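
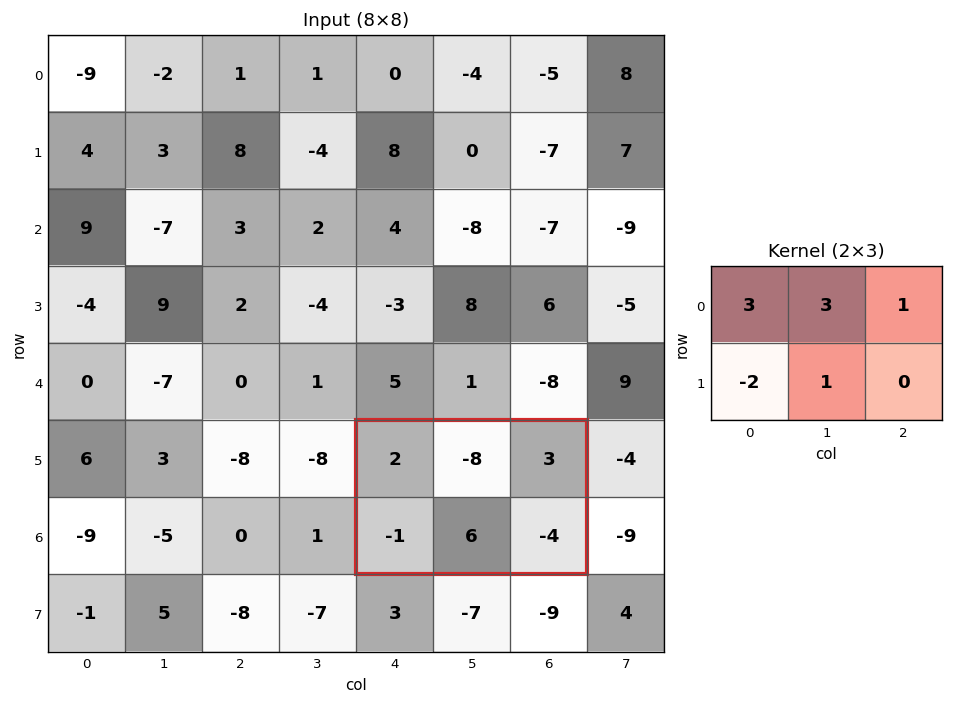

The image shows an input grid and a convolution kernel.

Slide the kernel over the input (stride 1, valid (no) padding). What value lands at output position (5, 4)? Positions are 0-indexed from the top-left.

The receptive field on the input at this output position is [2 -8 3 / -1 6 -4]. Elementwise product with the kernel and sum: 2·3 + -8·3 + 3·1 + -1·-2 + 6·1.

-7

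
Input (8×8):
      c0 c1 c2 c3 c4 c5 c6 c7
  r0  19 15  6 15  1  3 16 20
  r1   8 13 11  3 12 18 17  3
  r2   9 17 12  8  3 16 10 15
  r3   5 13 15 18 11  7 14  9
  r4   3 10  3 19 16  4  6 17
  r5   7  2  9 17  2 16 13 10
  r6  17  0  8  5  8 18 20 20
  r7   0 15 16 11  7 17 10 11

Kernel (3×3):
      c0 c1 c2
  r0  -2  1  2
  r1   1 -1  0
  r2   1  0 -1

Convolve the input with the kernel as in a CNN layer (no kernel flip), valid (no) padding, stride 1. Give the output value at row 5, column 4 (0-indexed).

25

The receptive field on the input at this output position is [2 16 13 / 8 18 20 / 7 17 10]. Elementwise product with the kernel and sum: 2·-2 + 16·1 + 13·2 + 8·1 + 18·-1 + 7·1 + 10·-1.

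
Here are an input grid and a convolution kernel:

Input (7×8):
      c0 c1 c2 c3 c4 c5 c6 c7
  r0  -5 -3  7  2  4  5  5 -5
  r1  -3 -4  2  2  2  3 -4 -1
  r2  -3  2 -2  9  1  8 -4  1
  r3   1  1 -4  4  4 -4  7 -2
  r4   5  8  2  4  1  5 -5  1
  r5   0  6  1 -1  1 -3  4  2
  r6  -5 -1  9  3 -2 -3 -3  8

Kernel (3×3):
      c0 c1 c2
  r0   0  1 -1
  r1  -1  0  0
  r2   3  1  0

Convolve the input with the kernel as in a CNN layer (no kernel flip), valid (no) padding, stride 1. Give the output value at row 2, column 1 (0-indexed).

14

The receptive field on the input at this output position is [2 -2 9 / 1 -4 4 / 8 2 4]. Elementwise product with the kernel and sum: -2·1 + 9·-1 + 1·-1 + 8·3 + 2·1.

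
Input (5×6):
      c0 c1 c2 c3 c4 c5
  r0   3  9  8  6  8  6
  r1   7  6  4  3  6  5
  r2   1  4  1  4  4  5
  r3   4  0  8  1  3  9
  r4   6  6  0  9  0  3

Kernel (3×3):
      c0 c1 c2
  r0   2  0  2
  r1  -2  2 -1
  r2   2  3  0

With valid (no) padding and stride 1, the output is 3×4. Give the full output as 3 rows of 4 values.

Output[0,0]: The receptive field on the input at this output position is [3 9 8 / 7 6 4 / 1 4 1]. Elementwise product with the kernel and sum: 3·2 + 8·2 + 7·-2 + 6·2 + 4·-1 + 1·2 + 4·3.
Output[0,1]: The receptive field on the input at this output position is [9 8 6 / 6 4 3 / 4 1 4]. Elementwise product with the kernel and sum: 9·2 + 6·2 + 6·-2 + 4·2 + 3·-1 + 4·2 + 1·3.

30 34 38 45
35 32 41 22
18 43 20 31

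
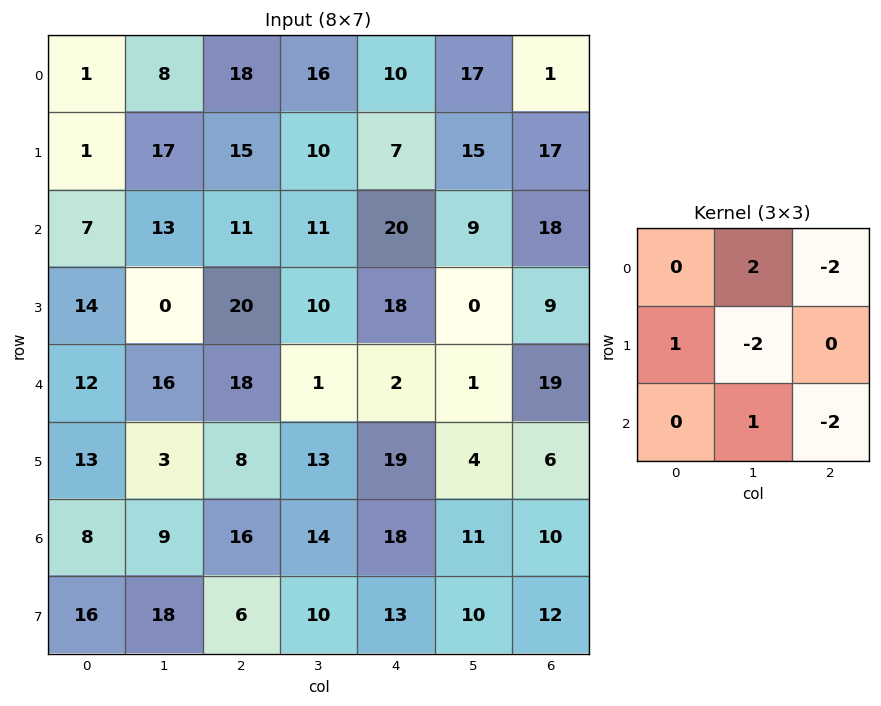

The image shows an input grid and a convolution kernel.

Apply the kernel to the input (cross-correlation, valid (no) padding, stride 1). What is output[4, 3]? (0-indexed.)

The receptive field on the input at this output position is [1 2 1 / 13 19 4 / 14 18 11]. Elementwise product with the kernel and sum: 2·2 + 1·-2 + 13·1 + 19·-2 + 18·1 + 11·-2.

-27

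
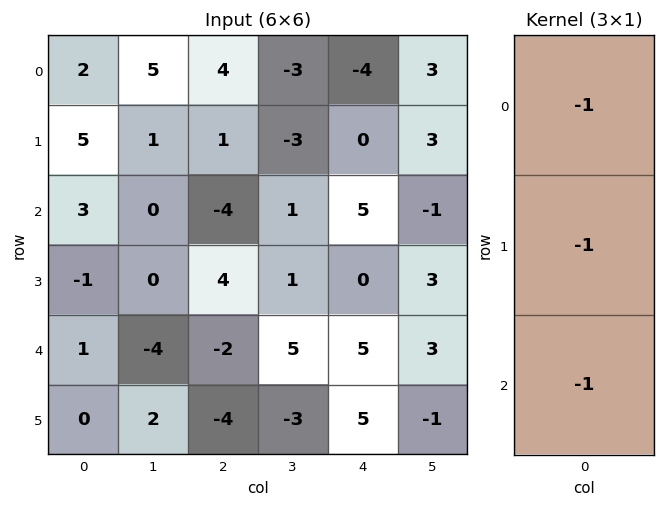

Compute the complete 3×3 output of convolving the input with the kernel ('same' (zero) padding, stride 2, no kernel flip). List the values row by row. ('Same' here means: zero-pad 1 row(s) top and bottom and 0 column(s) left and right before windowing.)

Output[0,0]: The receptive field on the zero-padded input at this output position is [0 / 2 / 5]. Elementwise product with the kernel and sum: 0·-1 + 2·-1 + 5·-1.
Output[0,1]: The receptive field on the zero-padded input at this output position is [0 / 4 / 1]. Elementwise product with the kernel and sum: 0·-1 + 4·-1 + 1·-1.

-7 -5 4
-7 -1 -5
0 2 -10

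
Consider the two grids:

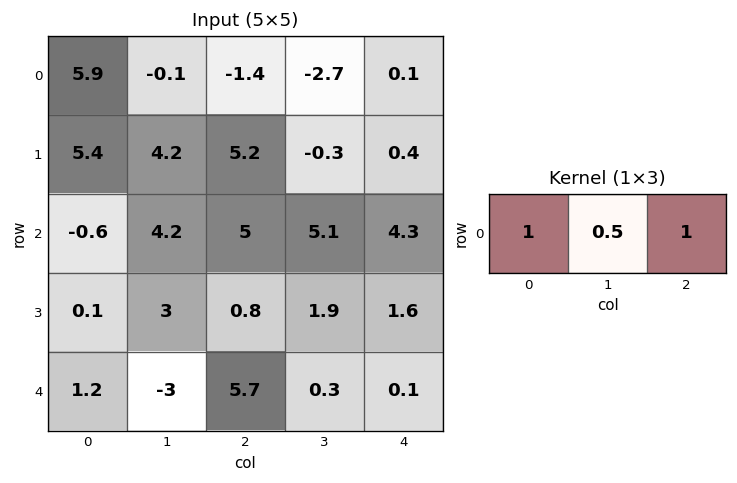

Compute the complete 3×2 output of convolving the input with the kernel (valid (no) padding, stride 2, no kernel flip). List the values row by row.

Output[0,0]: The receptive field on the input at this output position is [5.9 -0.1 -1.4]. Elementwise product with the kernel and sum: 5.9·1 + -0.1·0.5 + -1.4·1.

4.45 -2.65
6.5 11.85
5.4 5.95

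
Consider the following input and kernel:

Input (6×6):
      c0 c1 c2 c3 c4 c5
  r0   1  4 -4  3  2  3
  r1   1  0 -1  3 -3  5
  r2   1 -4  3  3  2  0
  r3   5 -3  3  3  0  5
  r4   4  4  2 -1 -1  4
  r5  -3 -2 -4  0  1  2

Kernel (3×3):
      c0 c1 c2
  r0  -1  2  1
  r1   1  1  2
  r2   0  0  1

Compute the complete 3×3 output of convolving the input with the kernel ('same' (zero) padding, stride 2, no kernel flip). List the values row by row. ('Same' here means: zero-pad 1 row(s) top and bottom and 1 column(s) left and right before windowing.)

Output[0,0]: The receptive field on the zero-padded input at this output position is [0 0 0 / 0 1 4 / 0 1 0]. Elementwise product with the kernel and sum: 0·-1 + 0·2 + 0·1 + 0·1 + 1·1 + 4·2 + 0·1.

9 9 16
-8 9 6
17 16 10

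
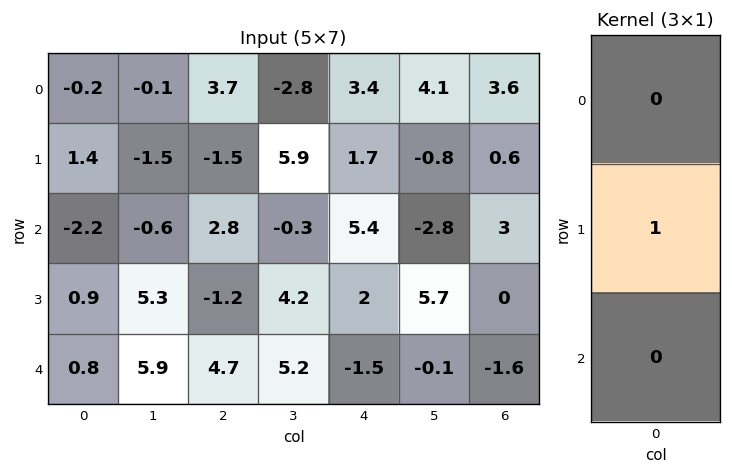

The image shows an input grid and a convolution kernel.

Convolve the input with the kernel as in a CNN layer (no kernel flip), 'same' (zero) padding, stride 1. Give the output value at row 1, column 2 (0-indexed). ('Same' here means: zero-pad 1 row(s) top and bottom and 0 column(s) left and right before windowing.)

-1.5

The receptive field on the zero-padded input at this output position is [3.7 / -1.5 / 2.8]. Elementwise product with the kernel and sum: -1.5·1.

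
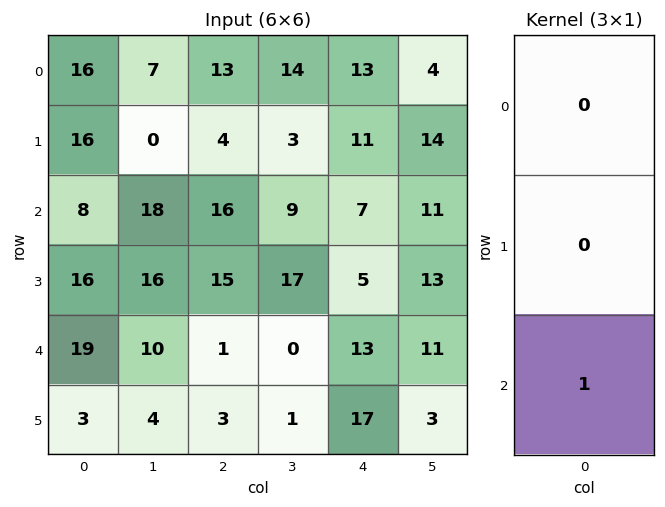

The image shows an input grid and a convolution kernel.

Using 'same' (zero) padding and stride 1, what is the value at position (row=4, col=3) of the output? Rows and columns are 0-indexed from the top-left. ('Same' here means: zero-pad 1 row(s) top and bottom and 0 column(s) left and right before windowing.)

1

The receptive field on the zero-padded input at this output position is [17 / 0 / 1]. Elementwise product with the kernel and sum: 1·1.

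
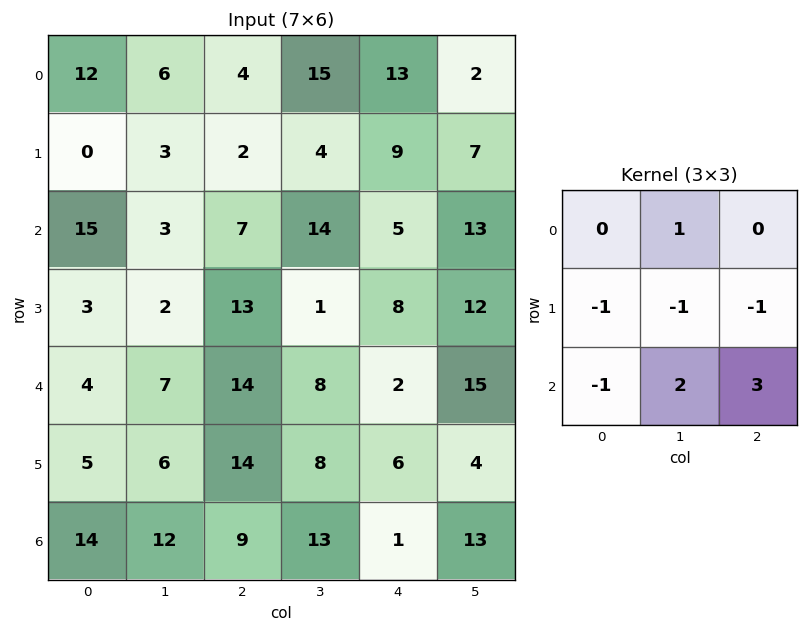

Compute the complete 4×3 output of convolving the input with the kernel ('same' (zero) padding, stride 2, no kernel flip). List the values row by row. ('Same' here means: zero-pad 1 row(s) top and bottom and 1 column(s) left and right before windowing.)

Output[0,0]: The receptive field on the zero-padded input at this output position is [0 0 0 / 0 12 6 / 0 0 3]. Elementwise product with the kernel and sum: 0·1 + 0·-1 + 12·-1 + 6·-1 + 0·-1 + 0·2 + 3·3.
Output[0,1]: The receptive field on the zero-padded input at this output position is [0 0 0 / 6 4 15 / 3 2 4]. Elementwise product with the kernel and sum: 0·1 + 6·-1 + 4·-1 + 15·-1 + 3·-1 + 2·2 + 4·3.

-9 -12 5
-6 5 28
20 30 -1
-21 -20 -21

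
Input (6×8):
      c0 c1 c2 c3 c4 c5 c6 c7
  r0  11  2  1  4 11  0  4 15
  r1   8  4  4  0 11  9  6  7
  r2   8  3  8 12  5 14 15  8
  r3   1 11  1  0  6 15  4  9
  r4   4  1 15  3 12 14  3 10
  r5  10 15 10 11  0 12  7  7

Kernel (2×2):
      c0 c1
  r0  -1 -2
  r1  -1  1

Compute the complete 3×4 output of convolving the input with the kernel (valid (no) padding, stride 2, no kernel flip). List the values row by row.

-19 -13 -13 -33
-4 -33 -24 -26
-1 -20 -28 -23

Output[0,0]: The receptive field on the input at this output position is [11 2 / 8 4]. Elementwise product with the kernel and sum: 11·-1 + 2·-2 + 8·-1 + 4·1.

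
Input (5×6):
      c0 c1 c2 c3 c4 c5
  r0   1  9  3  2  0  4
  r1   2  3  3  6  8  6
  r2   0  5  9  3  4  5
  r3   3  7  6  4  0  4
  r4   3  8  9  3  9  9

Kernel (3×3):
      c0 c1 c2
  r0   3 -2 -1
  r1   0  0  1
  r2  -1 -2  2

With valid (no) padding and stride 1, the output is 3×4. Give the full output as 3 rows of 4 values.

-7 8 6 7
1 -11 -21 5
-14 -22 20 -3

Output[0,0]: The receptive field on the input at this output position is [1 9 3 / 2 3 3 / 0 5 9]. Elementwise product with the kernel and sum: 1·3 + 9·-2 + 3·-1 + 3·1 + 0·-1 + 5·-2 + 9·2.
Output[0,1]: The receptive field on the input at this output position is [9 3 2 / 3 3 6 / 5 9 3]. Elementwise product with the kernel and sum: 9·3 + 3·-2 + 2·-1 + 6·1 + 5·-1 + 9·-2 + 3·2.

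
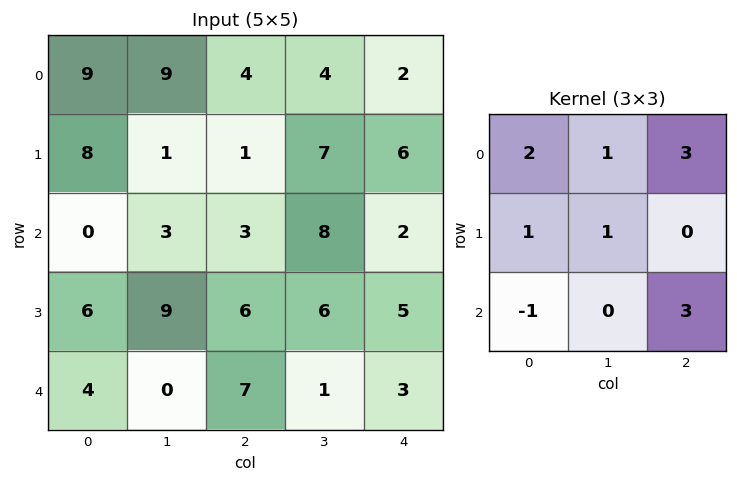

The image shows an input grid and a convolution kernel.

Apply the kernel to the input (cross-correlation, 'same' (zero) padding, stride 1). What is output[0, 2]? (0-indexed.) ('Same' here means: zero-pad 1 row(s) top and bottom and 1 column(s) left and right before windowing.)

33

The receptive field on the zero-padded input at this output position is [0 0 0 / 9 4 4 / 1 1 7]. Elementwise product with the kernel and sum: 0·2 + 0·1 + 0·3 + 9·1 + 4·1 + 1·-1 + 7·3.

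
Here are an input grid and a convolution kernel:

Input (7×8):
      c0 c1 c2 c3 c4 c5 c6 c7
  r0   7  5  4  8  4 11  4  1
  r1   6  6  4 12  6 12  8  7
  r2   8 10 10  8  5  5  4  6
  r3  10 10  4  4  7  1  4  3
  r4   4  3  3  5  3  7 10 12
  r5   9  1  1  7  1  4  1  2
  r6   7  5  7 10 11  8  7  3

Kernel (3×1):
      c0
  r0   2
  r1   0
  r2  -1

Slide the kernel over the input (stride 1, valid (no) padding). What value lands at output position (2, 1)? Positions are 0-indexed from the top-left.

17

The receptive field on the input at this output position is [10 / 10 / 3]. Elementwise product with the kernel and sum: 10·2 + 3·-1.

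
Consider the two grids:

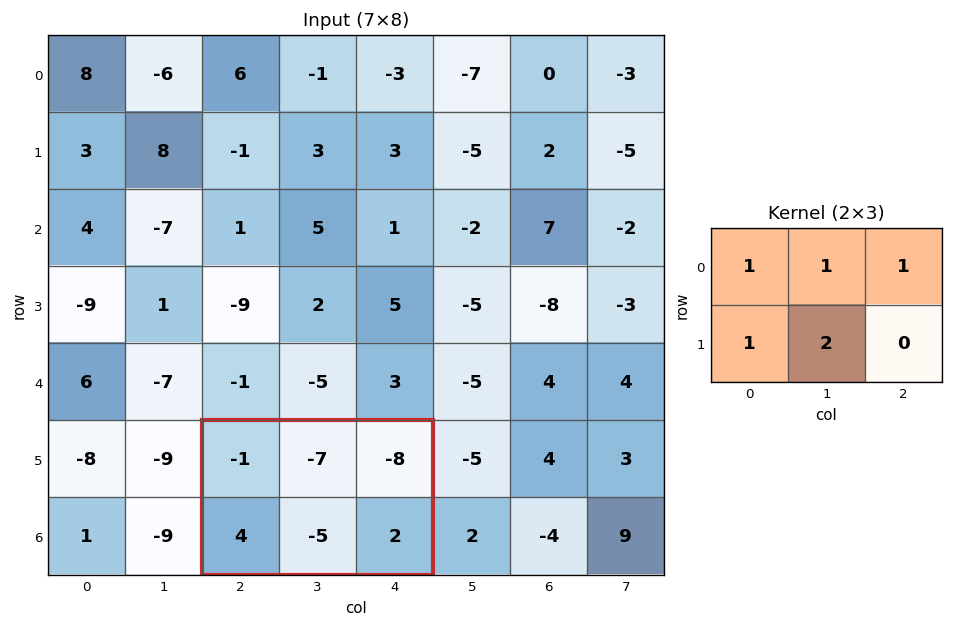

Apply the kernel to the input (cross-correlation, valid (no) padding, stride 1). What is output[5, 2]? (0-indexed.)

-22

The receptive field on the input at this output position is [-1 -7 -8 / 4 -5 2]. Elementwise product with the kernel and sum: -1·1 + -7·1 + -8·1 + 4·1 + -5·2.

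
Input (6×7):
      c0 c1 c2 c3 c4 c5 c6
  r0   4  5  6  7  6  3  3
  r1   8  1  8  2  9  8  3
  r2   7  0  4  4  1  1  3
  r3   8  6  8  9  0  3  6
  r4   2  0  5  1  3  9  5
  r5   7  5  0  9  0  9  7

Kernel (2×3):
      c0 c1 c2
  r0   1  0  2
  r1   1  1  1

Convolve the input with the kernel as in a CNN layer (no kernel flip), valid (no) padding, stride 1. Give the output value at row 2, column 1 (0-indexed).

31

The receptive field on the input at this output position is [0 4 4 / 6 8 9]. Elementwise product with the kernel and sum: 0·1 + 4·2 + 6·1 + 8·1 + 9·1.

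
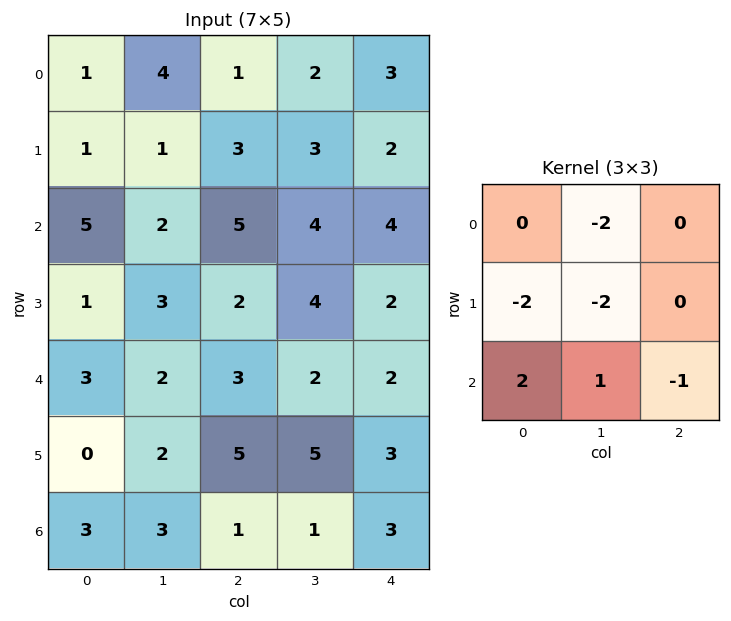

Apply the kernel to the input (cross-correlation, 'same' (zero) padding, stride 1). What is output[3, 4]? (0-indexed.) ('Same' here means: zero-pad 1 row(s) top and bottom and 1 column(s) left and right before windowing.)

-14

The receptive field on the zero-padded input at this output position is [4 4 0 / 4 2 0 / 2 2 0]. Elementwise product with the kernel and sum: 4·-2 + 4·-2 + 2·-2 + 2·2 + 2·1 + 0·-1.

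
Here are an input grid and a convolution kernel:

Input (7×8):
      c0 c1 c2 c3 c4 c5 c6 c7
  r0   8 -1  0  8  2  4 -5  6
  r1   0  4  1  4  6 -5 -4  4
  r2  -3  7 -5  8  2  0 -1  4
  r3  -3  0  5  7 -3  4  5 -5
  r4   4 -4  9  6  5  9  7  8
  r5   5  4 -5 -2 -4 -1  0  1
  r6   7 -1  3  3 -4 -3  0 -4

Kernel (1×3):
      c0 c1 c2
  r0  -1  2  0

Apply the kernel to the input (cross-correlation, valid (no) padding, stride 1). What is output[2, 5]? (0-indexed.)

The receptive field on the input at this output position is [0 -1 4]. Elementwise product with the kernel and sum: 0·-1 + -1·2.

-2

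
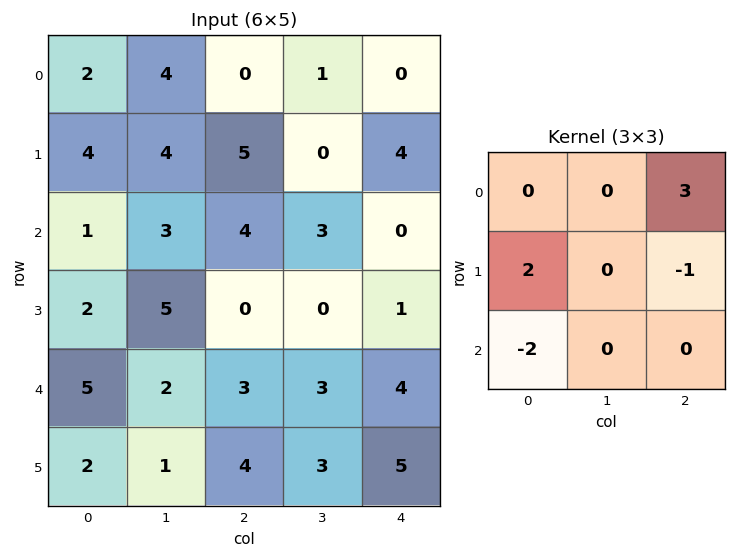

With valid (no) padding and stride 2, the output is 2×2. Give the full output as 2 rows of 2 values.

1 -2
6 -7

Output[0,0]: The receptive field on the input at this output position is [2 4 0 / 4 4 5 / 1 3 4]. Elementwise product with the kernel and sum: 0·3 + 4·2 + 5·-1 + 1·-2.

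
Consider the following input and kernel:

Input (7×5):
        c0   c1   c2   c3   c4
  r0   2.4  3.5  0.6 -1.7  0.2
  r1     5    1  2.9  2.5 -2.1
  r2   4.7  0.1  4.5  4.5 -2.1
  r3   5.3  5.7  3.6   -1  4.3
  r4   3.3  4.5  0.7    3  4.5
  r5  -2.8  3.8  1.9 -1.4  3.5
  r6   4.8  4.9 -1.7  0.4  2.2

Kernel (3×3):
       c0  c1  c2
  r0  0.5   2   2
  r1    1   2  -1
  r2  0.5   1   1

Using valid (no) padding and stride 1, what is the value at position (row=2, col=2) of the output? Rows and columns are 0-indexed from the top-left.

12.2

The receptive field on the input at this output position is [4.5 4.5 -2.1 / 3.6 -1 4.3 / 0.7 3 4.5]. Elementwise product with the kernel and sum: 4.5·0.5 + 4.5·2 + -2.1·2 + 3.6·1 + -1·2 + 4.3·-1 + 0.7·0.5 + 3·1 + 4.5·1.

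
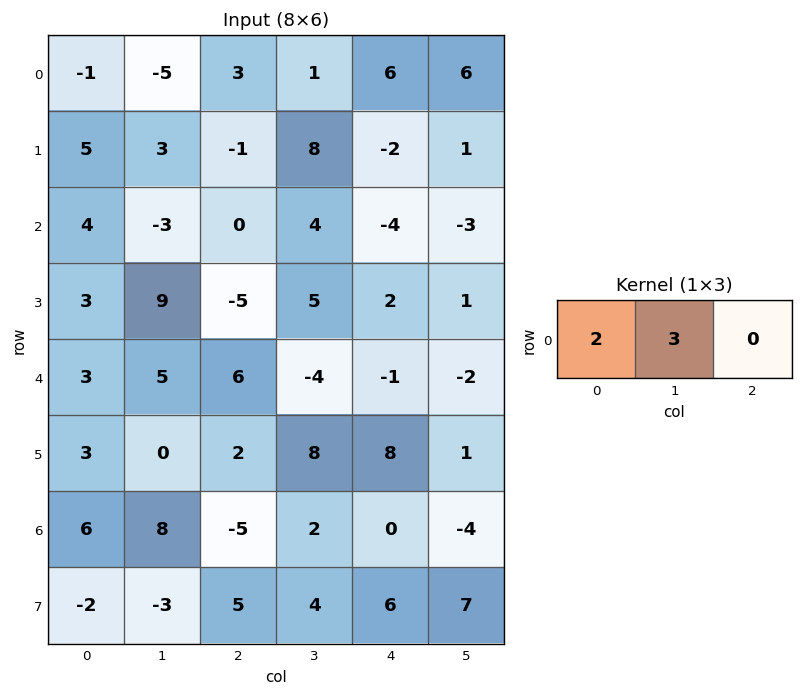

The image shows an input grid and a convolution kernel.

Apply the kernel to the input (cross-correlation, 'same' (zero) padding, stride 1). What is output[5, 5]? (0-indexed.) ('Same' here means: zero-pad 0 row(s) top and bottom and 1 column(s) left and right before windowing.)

19

The receptive field on the zero-padded input at this output position is [8 1 0]. Elementwise product with the kernel and sum: 8·2 + 1·3.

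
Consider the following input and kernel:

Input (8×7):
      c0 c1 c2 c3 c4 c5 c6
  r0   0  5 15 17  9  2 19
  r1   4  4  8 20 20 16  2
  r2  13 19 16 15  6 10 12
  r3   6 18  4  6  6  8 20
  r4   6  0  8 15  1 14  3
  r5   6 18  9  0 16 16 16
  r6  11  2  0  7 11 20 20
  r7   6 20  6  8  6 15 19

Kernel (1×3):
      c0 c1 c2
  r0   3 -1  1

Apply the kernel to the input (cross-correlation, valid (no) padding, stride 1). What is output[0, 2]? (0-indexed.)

The receptive field on the input at this output position is [15 17 9]. Elementwise product with the kernel and sum: 15·3 + 17·-1 + 9·1.

37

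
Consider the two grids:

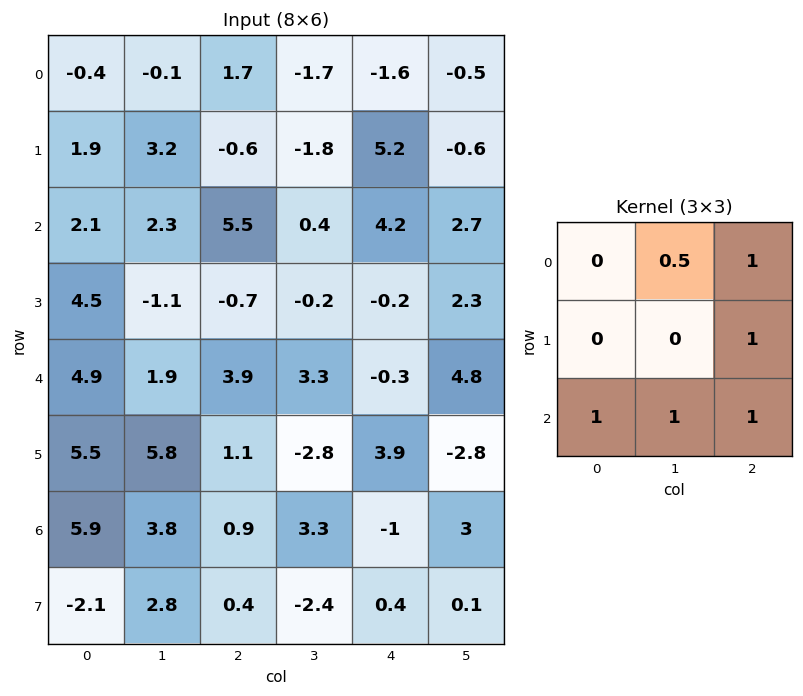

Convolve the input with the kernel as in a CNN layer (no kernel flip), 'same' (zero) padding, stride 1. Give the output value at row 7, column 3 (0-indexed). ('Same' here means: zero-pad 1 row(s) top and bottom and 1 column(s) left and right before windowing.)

The receptive field on the zero-padded input at this output position is [0.9 3.3 -1 / 0.4 -2.4 0.4 / 0 0 0]. Elementwise product with the kernel and sum: 3.3·0.5 + -1·1 + 0.4·1 + 0·1 + 0·1 + 0·1.

1.05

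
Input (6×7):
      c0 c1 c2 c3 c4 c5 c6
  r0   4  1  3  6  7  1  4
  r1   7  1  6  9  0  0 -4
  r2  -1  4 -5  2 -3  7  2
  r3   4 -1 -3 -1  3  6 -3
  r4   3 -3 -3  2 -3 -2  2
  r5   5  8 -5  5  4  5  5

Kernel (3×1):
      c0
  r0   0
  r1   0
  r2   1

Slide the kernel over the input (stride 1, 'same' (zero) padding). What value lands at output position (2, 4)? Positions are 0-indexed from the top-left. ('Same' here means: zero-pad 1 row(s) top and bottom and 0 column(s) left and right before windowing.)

The receptive field on the zero-padded input at this output position is [0 / -3 / 3]. Elementwise product with the kernel and sum: 3·1.

3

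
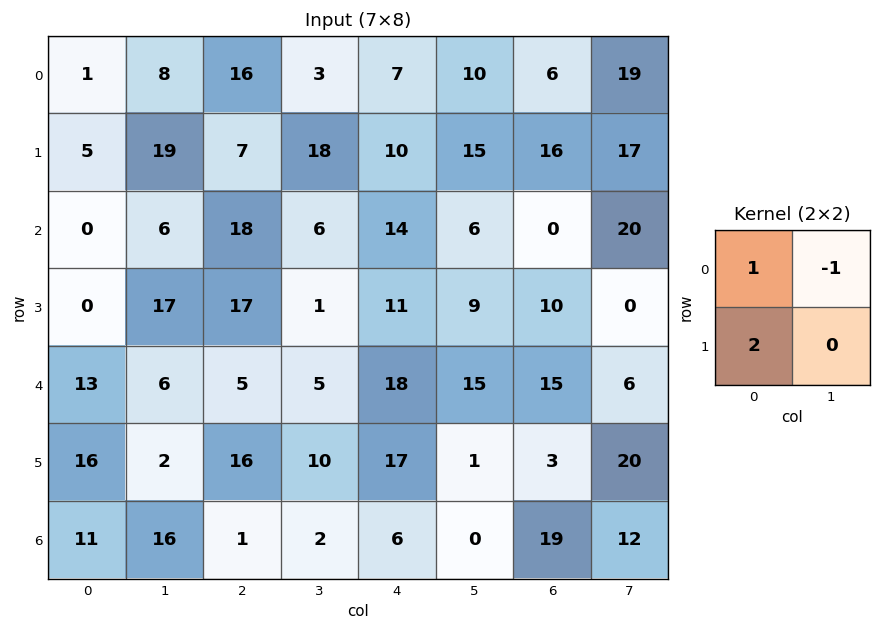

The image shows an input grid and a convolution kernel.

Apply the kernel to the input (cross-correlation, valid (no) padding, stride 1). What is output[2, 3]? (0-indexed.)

-6

The receptive field on the input at this output position is [6 14 / 1 11]. Elementwise product with the kernel and sum: 6·1 + 14·-1 + 1·2.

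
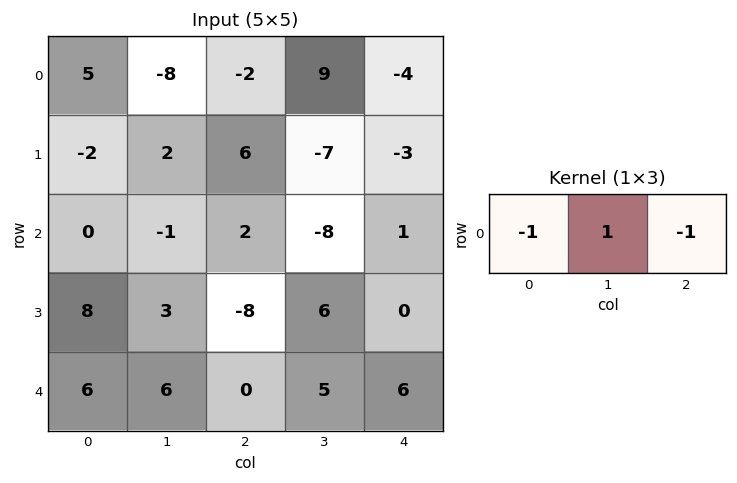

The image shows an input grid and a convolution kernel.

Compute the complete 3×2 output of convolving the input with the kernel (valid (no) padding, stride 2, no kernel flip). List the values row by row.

-11 15
-3 -11
0 -1

Output[0,0]: The receptive field on the input at this output position is [5 -8 -2]. Elementwise product with the kernel and sum: 5·-1 + -8·1 + -2·-1.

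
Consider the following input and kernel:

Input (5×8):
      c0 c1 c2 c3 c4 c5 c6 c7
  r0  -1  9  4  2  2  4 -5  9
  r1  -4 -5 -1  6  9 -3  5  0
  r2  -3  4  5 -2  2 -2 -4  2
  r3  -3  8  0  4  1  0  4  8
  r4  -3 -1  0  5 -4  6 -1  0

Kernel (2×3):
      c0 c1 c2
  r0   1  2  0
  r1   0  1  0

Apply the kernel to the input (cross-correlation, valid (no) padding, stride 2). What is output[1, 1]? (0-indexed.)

5

The receptive field on the input at this output position is [5 -2 2 / 0 4 1]. Elementwise product with the kernel and sum: 5·1 + -2·2 + 4·1.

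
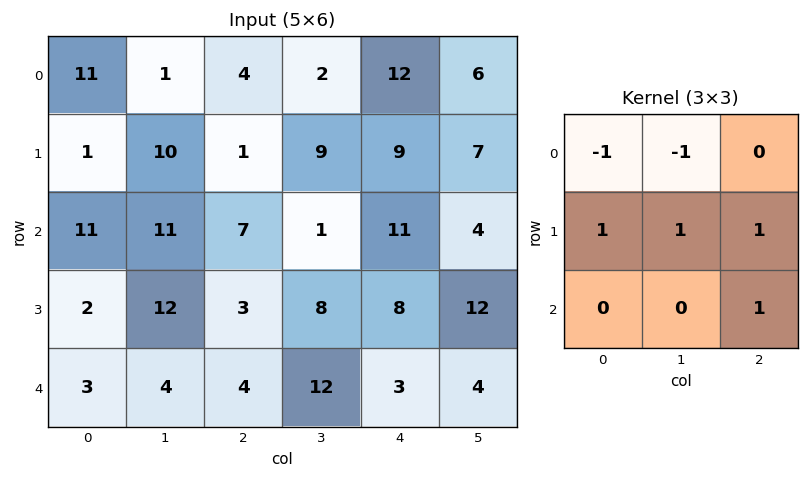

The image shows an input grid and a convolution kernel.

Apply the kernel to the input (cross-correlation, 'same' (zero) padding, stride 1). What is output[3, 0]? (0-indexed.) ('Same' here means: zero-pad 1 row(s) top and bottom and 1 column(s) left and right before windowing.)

The receptive field on the zero-padded input at this output position is [0 11 11 / 0 2 12 / 0 3 4]. Elementwise product with the kernel and sum: 0·-1 + 11·-1 + 0·1 + 2·1 + 12·1 + 4·1.

7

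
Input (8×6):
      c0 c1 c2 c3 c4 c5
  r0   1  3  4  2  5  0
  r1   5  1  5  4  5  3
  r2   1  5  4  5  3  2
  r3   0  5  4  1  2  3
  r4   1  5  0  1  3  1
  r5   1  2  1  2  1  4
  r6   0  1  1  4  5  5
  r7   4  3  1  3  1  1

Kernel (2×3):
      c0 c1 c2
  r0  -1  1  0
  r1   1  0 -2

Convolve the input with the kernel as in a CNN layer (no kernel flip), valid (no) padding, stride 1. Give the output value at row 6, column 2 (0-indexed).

2

The receptive field on the input at this output position is [1 4 5 / 1 3 1]. Elementwise product with the kernel and sum: 1·-1 + 4·1 + 1·1 + 1·-2.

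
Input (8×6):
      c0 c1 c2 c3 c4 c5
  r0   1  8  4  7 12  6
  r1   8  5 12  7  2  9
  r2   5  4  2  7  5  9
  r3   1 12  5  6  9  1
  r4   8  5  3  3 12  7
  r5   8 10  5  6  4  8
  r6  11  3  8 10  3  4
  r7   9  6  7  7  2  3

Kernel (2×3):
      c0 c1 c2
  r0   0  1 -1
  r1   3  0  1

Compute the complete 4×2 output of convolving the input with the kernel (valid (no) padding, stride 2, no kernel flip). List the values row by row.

40 33
10 26
31 10
29 30

Output[0,0]: The receptive field on the input at this output position is [1 8 4 / 8 5 12]. Elementwise product with the kernel and sum: 8·1 + 4·-1 + 8·3 + 12·1.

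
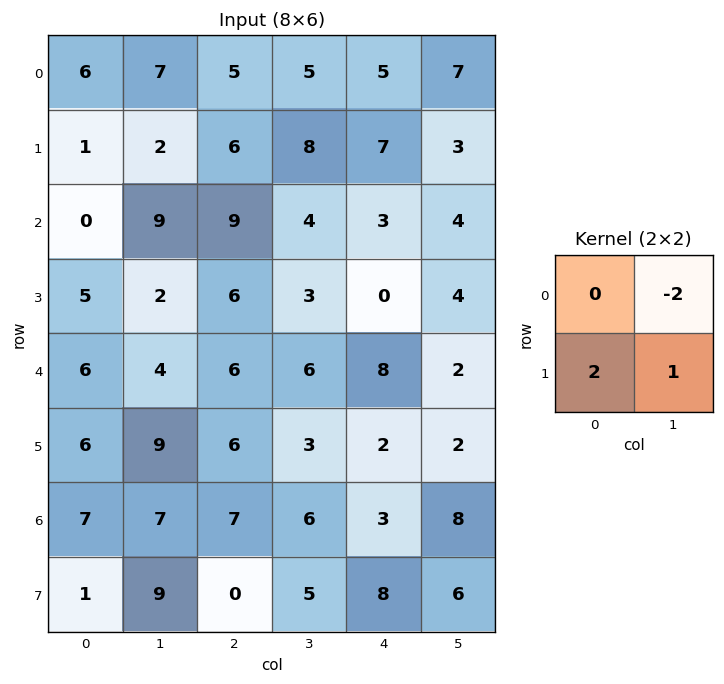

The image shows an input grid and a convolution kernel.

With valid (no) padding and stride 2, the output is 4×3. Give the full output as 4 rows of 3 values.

Output[0,0]: The receptive field on the input at this output position is [6 7 / 1 2]. Elementwise product with the kernel and sum: 7·-2 + 1·2 + 2·1.

-10 10 3
-6 7 -4
13 3 2
-3 -7 6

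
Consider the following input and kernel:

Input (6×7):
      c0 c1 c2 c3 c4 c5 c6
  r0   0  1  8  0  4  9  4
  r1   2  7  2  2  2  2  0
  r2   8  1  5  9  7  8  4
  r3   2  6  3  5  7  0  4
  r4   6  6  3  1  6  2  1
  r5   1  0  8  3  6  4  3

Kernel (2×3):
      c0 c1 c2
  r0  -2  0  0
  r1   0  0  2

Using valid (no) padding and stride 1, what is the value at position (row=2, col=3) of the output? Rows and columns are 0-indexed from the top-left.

The receptive field on the input at this output position is [9 7 8 / 5 7 0]. Elementwise product with the kernel and sum: 9·-2 + 0·2.

-18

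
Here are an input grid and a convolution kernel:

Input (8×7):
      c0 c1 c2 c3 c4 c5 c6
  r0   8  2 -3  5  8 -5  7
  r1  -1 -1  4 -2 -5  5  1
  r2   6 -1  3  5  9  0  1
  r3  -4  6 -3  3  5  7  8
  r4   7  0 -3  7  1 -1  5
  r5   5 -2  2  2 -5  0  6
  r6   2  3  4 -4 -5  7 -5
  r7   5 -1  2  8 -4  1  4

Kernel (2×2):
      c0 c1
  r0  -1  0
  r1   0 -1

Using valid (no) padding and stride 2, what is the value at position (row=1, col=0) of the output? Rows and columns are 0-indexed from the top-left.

-12

The receptive field on the input at this output position is [6 -1 / -4 6]. Elementwise product with the kernel and sum: 6·-1 + 6·-1.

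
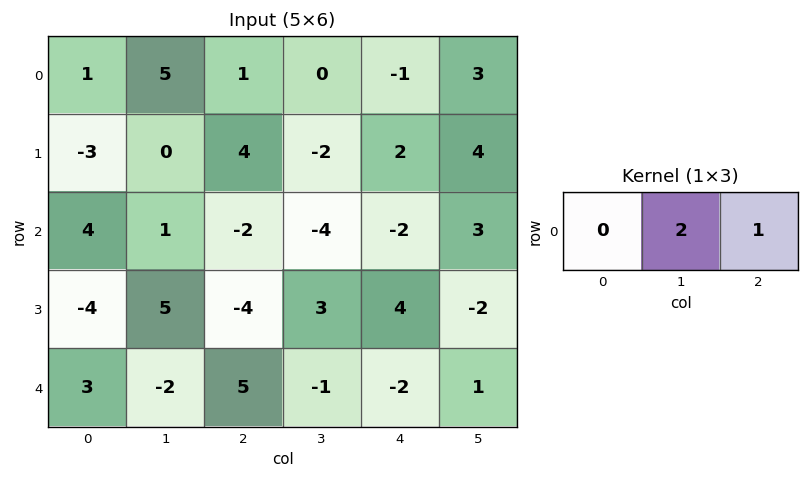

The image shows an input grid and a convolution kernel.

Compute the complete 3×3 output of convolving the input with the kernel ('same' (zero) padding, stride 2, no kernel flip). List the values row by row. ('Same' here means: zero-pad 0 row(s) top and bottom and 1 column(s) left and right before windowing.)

7 2 1
9 -8 -1
4 9 -3

Output[0,0]: The receptive field on the zero-padded input at this output position is [0 1 5]. Elementwise product with the kernel and sum: 1·2 + 5·1.
Output[0,1]: The receptive field on the zero-padded input at this output position is [5 1 0]. Elementwise product with the kernel and sum: 1·2 + 0·1.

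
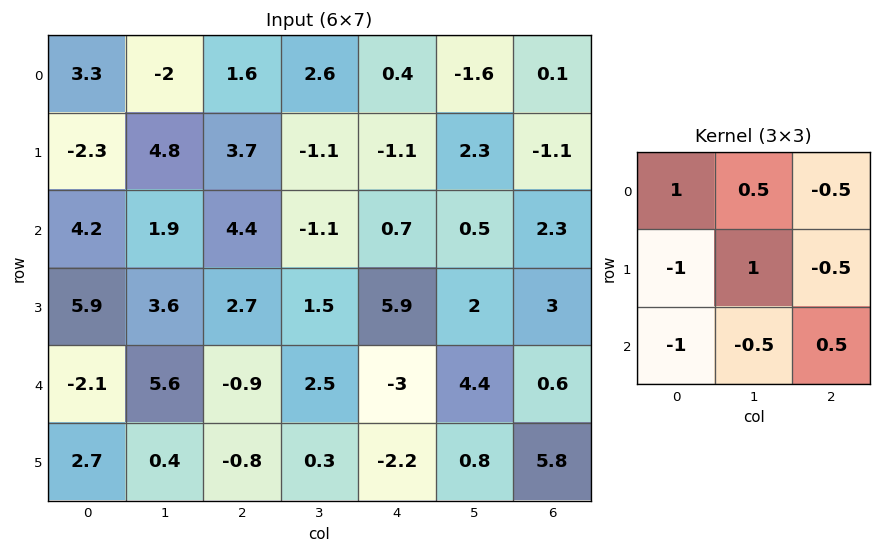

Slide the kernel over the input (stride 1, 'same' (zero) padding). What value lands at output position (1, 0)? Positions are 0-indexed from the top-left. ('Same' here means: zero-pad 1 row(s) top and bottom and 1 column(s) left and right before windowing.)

-3.2

The receptive field on the zero-padded input at this output position is [0 3.3 -2 / 0 -2.3 4.8 / 0 4.2 1.9]. Elementwise product with the kernel and sum: 0·1 + 3.3·0.5 + -2·-0.5 + 0·-1 + -2.3·1 + 4.8·-0.5 + 0·-1 + 4.2·-0.5 + 1.9·0.5.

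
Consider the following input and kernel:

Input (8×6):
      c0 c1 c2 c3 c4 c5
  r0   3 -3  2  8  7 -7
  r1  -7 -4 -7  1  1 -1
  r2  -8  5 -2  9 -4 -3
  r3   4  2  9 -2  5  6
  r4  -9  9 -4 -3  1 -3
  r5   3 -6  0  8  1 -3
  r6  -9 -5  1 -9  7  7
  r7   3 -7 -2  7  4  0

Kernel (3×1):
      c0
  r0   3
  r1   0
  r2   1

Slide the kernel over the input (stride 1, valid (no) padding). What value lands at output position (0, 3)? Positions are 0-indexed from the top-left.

33

The receptive field on the input at this output position is [8 / 1 / 9]. Elementwise product with the kernel and sum: 8·3 + 9·1.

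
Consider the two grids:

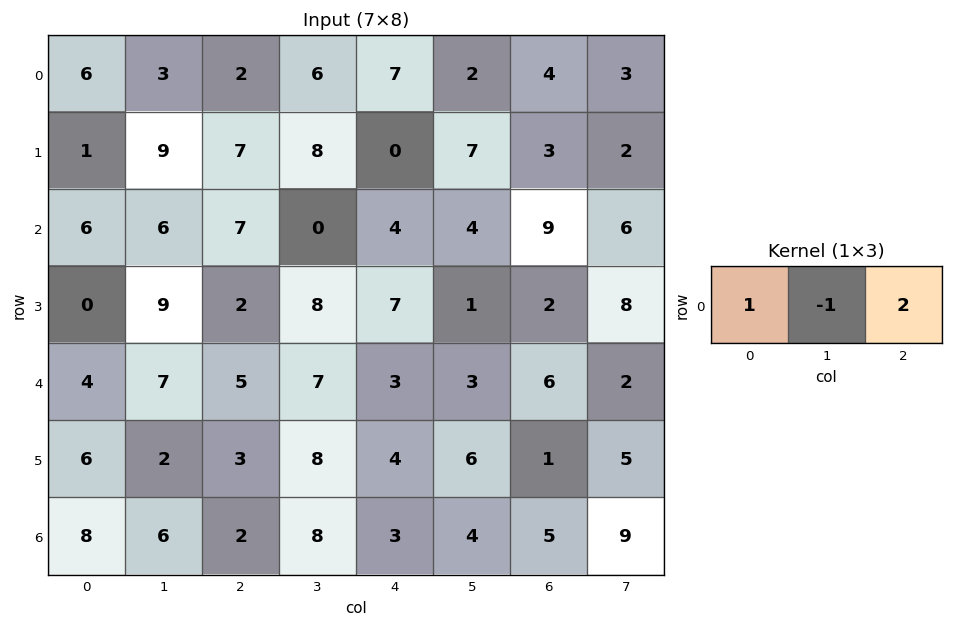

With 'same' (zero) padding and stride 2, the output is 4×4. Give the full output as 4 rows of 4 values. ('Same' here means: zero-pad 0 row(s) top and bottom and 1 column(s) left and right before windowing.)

Output[0,0]: The receptive field on the zero-padded input at this output position is [0 6 3]. Elementwise product with the kernel and sum: 0·1 + 6·-1 + 3·2.
Output[0,1]: The receptive field on the zero-padded input at this output position is [3 2 6]. Elementwise product with the kernel and sum: 3·1 + 2·-1 + 6·2.

0 13 3 4
6 -1 4 7
10 16 10 1
4 20 13 17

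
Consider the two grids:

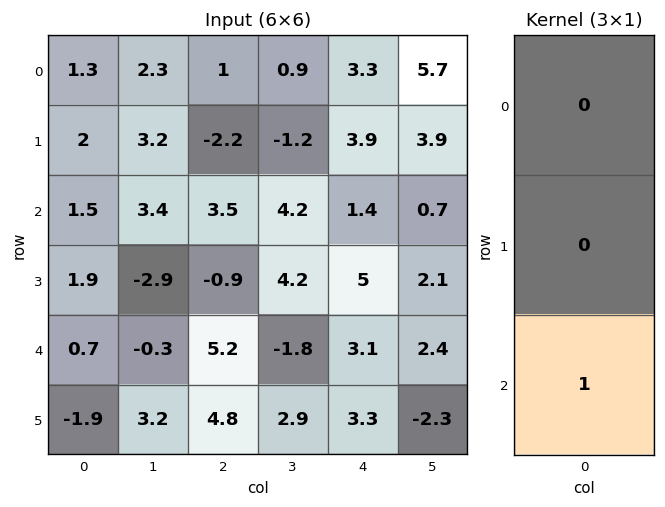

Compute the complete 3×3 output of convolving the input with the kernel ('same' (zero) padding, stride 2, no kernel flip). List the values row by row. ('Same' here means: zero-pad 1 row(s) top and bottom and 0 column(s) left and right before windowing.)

2 -2.2 3.9
1.9 -0.9 5
-1.9 4.8 3.3

Output[0,0]: The receptive field on the zero-padded input at this output position is [0 / 1.3 / 2]. Elementwise product with the kernel and sum: 2·1.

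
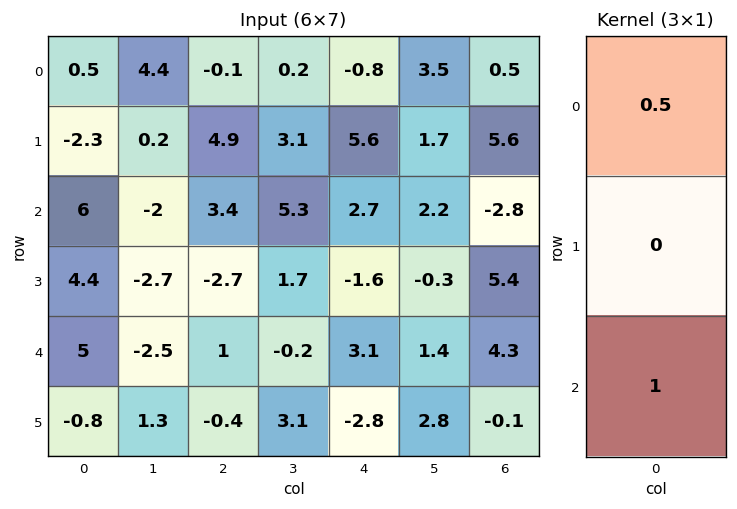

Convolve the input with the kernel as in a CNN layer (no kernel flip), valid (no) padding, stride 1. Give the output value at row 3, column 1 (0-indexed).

-0.05

The receptive field on the input at this output position is [-2.7 / -2.5 / 1.3]. Elementwise product with the kernel and sum: -2.7·0.5 + 1.3·1.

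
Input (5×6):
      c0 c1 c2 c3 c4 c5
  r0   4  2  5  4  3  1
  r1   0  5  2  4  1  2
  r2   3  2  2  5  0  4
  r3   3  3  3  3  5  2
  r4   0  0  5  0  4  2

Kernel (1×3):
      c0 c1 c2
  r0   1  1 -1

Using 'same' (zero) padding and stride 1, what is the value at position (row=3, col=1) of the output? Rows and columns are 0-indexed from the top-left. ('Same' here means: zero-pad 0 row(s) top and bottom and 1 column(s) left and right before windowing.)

3

The receptive field on the zero-padded input at this output position is [3 3 3]. Elementwise product with the kernel and sum: 3·1 + 3·1 + 3·-1.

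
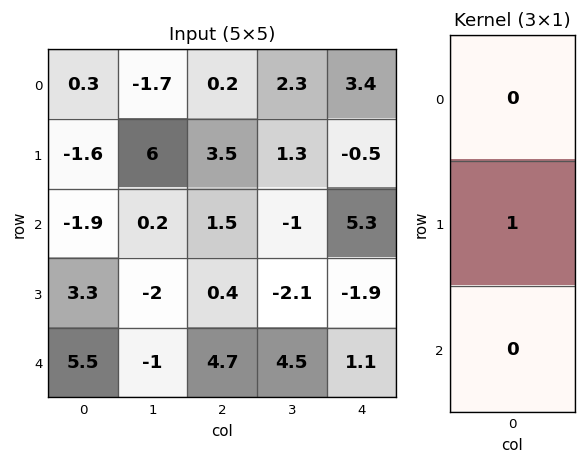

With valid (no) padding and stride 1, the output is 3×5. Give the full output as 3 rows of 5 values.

-1.6 6 3.5 1.3 -0.5
-1.9 0.2 1.5 -1 5.3
3.3 -2 0.4 -2.1 -1.9

Output[0,0]: The receptive field on the input at this output position is [0.3 / -1.6 / -1.9]. Elementwise product with the kernel and sum: -1.6·1.
Output[0,1]: The receptive field on the input at this output position is [-1.7 / 6 / 0.2]. Elementwise product with the kernel and sum: 6·1.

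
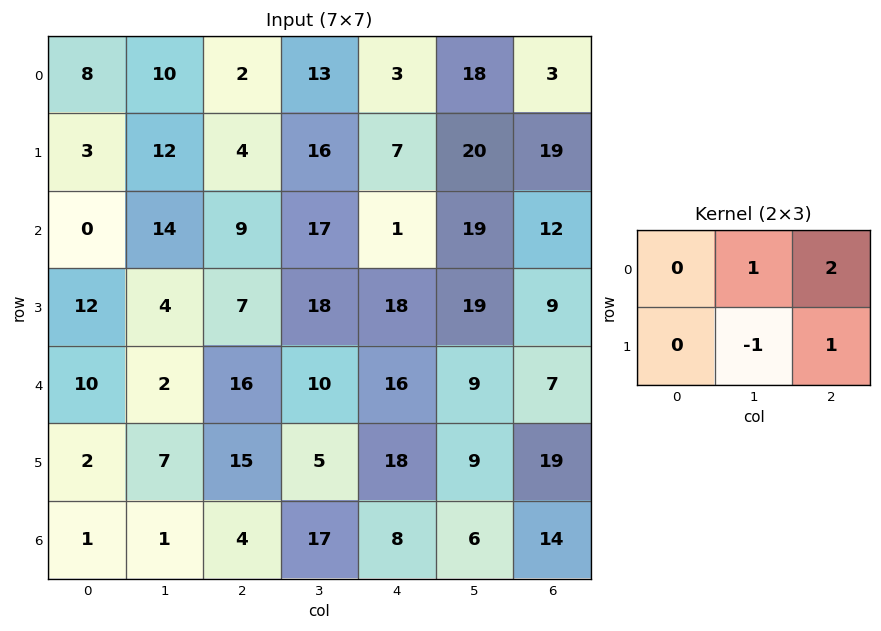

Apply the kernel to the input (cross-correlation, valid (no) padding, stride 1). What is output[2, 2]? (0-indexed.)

The receptive field on the input at this output position is [9 17 1 / 7 18 18]. Elementwise product with the kernel and sum: 17·1 + 1·2 + 18·-1 + 18·1.

19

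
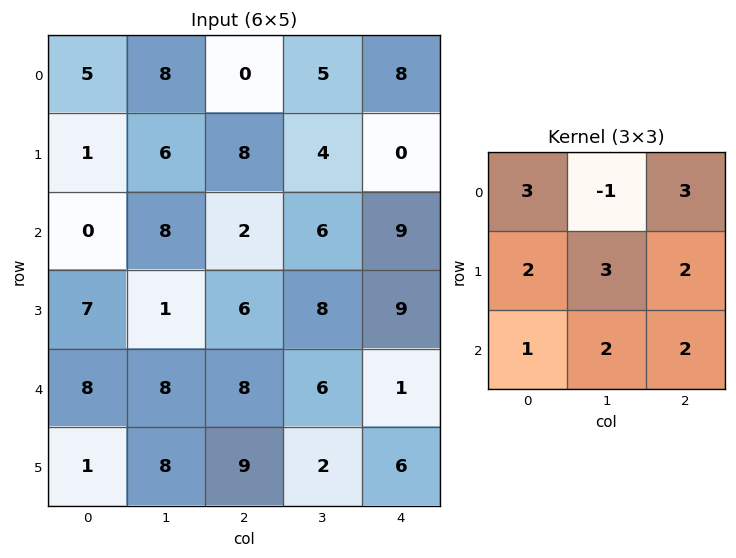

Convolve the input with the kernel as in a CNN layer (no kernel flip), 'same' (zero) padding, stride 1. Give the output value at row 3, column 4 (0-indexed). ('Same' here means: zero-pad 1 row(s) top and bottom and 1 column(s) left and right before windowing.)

The receptive field on the zero-padded input at this output position is [6 9 0 / 8 9 0 / 6 1 0]. Elementwise product with the kernel and sum: 6·3 + 9·-1 + 0·3 + 8·2 + 9·3 + 0·2 + 6·1 + 1·2 + 0·2.

60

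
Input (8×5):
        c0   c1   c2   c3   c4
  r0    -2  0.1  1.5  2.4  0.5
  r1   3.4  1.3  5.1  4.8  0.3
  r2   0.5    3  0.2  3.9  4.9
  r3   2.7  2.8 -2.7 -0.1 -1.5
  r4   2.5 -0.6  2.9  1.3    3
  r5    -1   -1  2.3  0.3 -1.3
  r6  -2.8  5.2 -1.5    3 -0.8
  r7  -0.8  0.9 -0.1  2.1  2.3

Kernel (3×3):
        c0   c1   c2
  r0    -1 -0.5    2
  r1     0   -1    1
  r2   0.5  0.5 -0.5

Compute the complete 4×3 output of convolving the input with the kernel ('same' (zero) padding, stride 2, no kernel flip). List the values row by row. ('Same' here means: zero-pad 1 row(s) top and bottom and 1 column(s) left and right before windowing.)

3.15 1.7 2.05
3.35 9.55 -10.65
1.15 -2.75 -2.65
5.65 4.3 3.35

Output[0,0]: The receptive field on the zero-padded input at this output position is [0 0 0 / 0 -2 0.1 / 0 3.4 1.3]. Elementwise product with the kernel and sum: 0·-1 + 0·-0.5 + 0·2 + -2·-1 + 0.1·1 + 0·0.5 + 3.4·0.5 + 1.3·-0.5.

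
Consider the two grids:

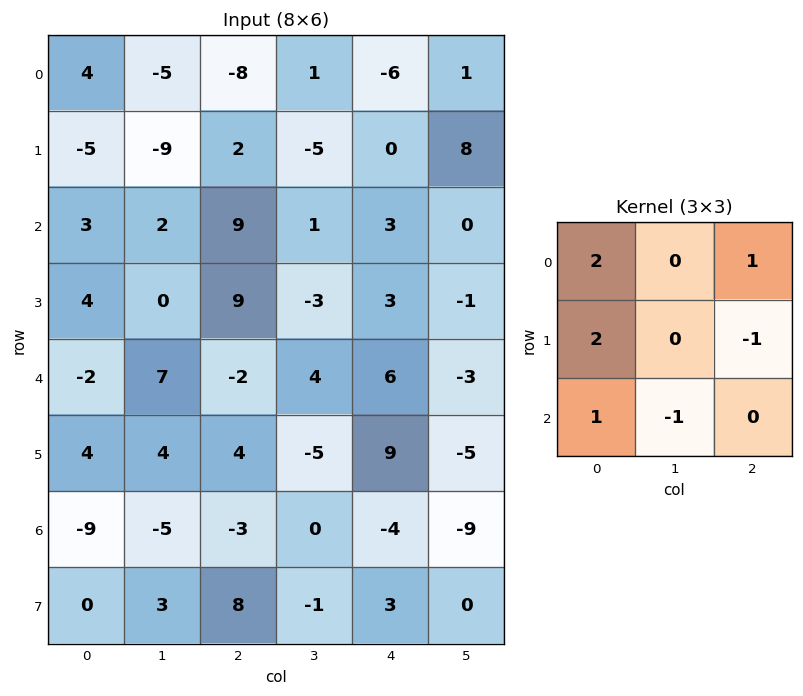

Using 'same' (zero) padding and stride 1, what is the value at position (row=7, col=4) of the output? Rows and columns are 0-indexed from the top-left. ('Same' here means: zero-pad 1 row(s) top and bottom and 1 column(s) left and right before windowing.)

The receptive field on the zero-padded input at this output position is [0 -4 -9 / -1 3 0 / 0 0 0]. Elementwise product with the kernel and sum: 0·2 + -9·1 + -1·2 + 0·-1 + 0·1 + 0·-1.

-11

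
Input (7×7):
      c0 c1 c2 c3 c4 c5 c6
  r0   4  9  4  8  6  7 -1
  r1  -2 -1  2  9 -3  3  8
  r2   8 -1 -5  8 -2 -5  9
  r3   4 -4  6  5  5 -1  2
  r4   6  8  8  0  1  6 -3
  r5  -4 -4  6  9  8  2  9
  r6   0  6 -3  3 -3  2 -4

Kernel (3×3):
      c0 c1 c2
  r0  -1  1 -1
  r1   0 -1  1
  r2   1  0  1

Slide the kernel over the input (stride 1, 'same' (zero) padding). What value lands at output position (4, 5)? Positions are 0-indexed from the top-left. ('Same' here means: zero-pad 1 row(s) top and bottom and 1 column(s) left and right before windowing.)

The receptive field on the zero-padded input at this output position is [5 -1 2 / 1 6 -3 / 8 2 9]. Elementwise product with the kernel and sum: 5·-1 + -1·1 + 2·-1 + 6·-1 + -3·1 + 8·1 + 9·1.

0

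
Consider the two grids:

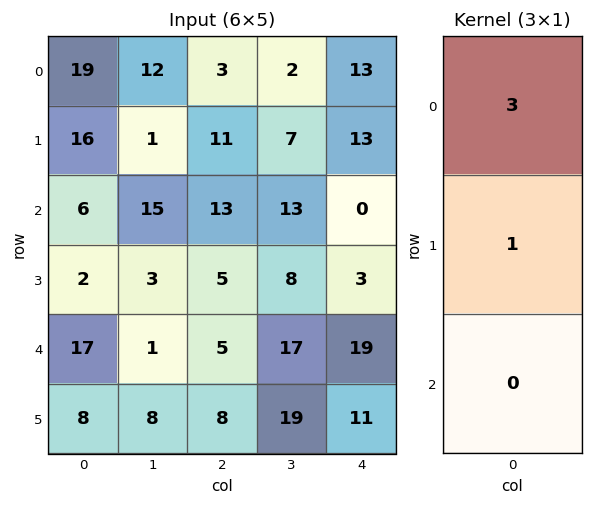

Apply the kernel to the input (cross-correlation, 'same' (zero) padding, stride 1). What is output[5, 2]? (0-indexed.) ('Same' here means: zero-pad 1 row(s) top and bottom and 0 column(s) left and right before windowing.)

23

The receptive field on the zero-padded input at this output position is [5 / 8 / 0]. Elementwise product with the kernel and sum: 5·3 + 8·1.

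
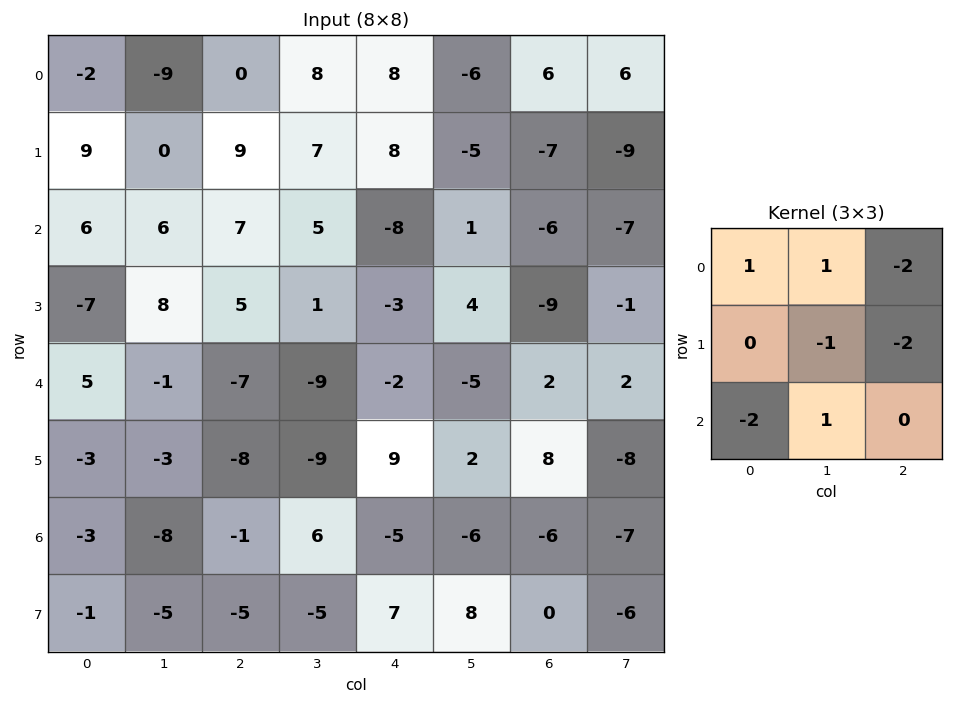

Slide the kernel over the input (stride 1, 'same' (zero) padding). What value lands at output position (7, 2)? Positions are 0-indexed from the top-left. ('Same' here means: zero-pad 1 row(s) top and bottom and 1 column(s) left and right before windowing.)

The receptive field on the zero-padded input at this output position is [-8 -1 6 / -5 -5 -5 / 0 0 0]. Elementwise product with the kernel and sum: -8·1 + -1·1 + 6·-2 + -5·-1 + -5·-2 + 0·-2 + 0·1.

-6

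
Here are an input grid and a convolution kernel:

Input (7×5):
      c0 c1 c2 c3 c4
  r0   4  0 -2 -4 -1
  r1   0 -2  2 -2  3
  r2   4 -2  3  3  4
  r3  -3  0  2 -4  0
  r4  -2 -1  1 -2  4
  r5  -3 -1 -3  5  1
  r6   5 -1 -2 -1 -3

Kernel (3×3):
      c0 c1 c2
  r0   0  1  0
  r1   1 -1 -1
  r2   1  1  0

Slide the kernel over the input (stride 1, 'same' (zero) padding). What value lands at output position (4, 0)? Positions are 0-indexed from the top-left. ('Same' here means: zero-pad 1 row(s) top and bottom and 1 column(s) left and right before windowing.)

The receptive field on the zero-padded input at this output position is [0 -3 0 / 0 -2 -1 / 0 -3 -1]. Elementwise product with the kernel and sum: -3·1 + 0·1 + -2·-1 + -1·-1 + 0·1 + -3·1.

-3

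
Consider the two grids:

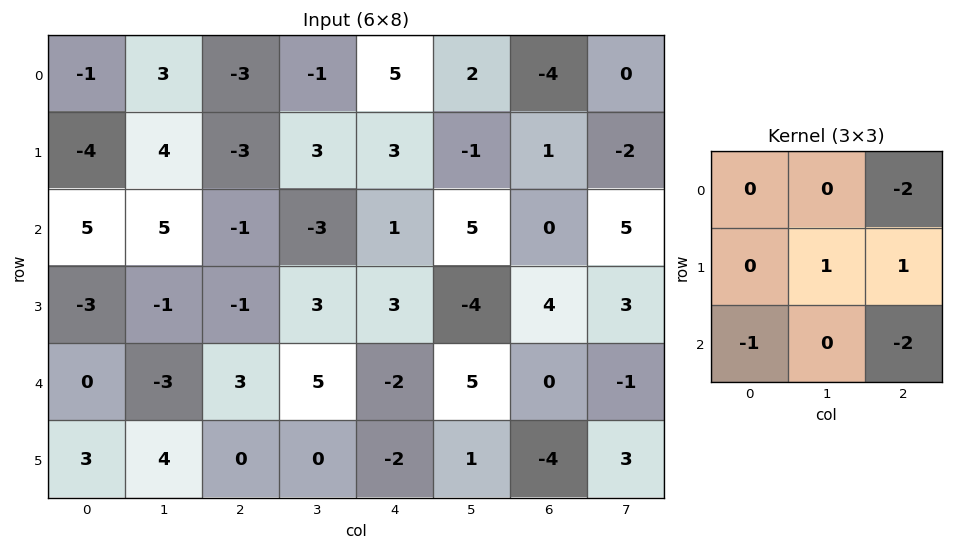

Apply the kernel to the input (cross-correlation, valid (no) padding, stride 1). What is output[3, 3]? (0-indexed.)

The receptive field on the input at this output position is [3 3 -4 / 5 -2 5 / 0 -2 1]. Elementwise product with the kernel and sum: -4·-2 + -2·1 + 5·1 + 0·-1 + 1·-2.

9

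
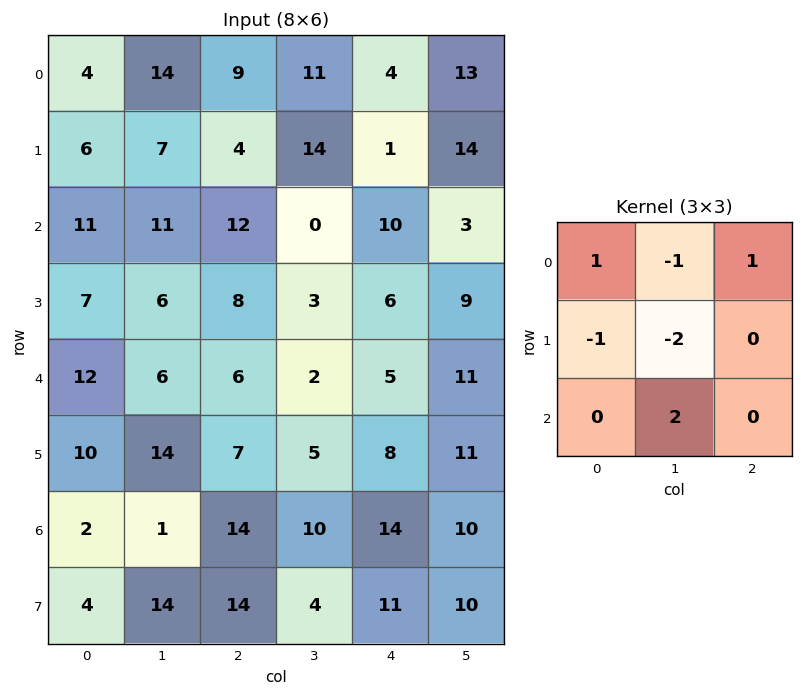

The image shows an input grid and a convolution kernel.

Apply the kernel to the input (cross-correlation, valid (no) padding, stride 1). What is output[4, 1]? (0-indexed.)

2

The receptive field on the input at this output position is [6 6 2 / 14 7 5 / 1 14 10]. Elementwise product with the kernel and sum: 6·1 + 6·-1 + 2·1 + 14·-1 + 7·-2 + 14·2.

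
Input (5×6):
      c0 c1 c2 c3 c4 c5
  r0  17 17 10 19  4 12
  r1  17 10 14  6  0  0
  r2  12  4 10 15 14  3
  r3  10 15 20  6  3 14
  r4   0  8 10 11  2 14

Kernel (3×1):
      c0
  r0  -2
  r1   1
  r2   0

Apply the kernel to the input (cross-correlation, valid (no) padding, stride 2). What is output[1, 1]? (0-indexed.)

0

The receptive field on the input at this output position is [10 / 20 / 10]. Elementwise product with the kernel and sum: 10·-2 + 20·1.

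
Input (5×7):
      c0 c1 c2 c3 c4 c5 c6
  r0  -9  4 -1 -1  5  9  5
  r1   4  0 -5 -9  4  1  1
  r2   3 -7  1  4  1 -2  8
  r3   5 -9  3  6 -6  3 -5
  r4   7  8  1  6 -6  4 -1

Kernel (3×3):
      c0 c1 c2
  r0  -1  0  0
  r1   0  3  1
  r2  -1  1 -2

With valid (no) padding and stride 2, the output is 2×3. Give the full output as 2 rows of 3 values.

Output[0,0]: The receptive field on the input at this output position is [-9 4 -1 / 4 0 -5 / 3 -7 1]. Elementwise product with the kernel and sum: -9·-1 + 0·3 + -5·1 + 3·-1 + -7·1 + 1·-2.

-8 -21 -20
-28 28 15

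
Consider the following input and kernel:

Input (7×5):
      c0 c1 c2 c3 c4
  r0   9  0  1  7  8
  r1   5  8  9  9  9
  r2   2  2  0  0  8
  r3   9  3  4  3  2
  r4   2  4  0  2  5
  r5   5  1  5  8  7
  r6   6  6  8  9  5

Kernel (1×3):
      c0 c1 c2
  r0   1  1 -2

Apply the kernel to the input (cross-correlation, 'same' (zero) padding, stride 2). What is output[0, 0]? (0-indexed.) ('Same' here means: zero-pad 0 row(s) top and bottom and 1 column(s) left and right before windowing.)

The receptive field on the zero-padded input at this output position is [0 9 0]. Elementwise product with the kernel and sum: 0·1 + 9·1 + 0·-2.

9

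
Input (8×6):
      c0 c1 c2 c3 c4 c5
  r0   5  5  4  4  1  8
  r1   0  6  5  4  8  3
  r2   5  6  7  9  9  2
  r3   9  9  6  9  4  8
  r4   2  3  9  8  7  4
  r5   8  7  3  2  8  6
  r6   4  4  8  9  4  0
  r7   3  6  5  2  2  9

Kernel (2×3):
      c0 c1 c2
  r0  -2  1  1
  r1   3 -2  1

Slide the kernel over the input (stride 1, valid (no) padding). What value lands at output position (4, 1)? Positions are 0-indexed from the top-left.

28

The receptive field on the input at this output position is [3 9 8 / 7 3 2]. Elementwise product with the kernel and sum: 3·-2 + 9·1 + 8·1 + 7·3 + 3·-2 + 2·1.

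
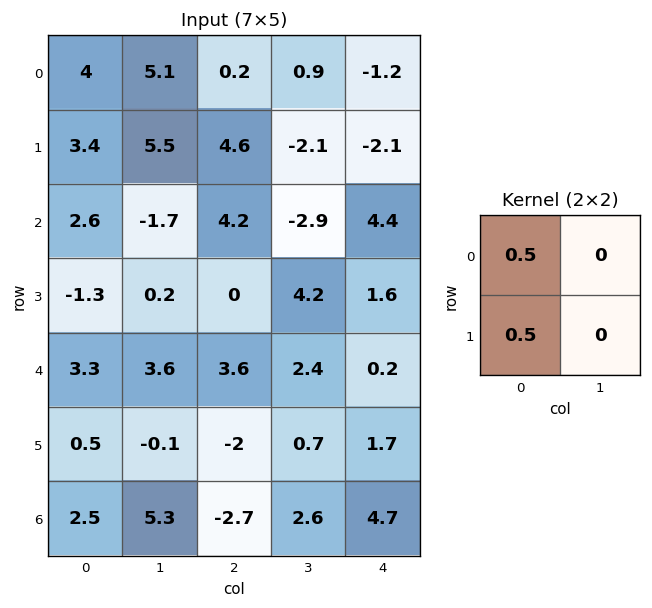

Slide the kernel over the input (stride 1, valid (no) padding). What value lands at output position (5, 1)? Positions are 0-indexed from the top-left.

The receptive field on the input at this output position is [-0.1 -2 / 5.3 -2.7]. Elementwise product with the kernel and sum: -0.1·0.5 + 5.3·0.5.

2.6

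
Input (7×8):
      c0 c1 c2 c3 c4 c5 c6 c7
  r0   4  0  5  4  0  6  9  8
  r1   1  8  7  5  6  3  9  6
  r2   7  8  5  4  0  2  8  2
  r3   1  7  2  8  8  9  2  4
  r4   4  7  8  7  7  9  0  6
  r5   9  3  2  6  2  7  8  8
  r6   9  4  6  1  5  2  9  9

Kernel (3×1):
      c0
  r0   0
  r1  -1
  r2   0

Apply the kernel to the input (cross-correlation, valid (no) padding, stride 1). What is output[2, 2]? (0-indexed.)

-2

The receptive field on the input at this output position is [5 / 2 / 8]. Elementwise product with the kernel and sum: 2·-1.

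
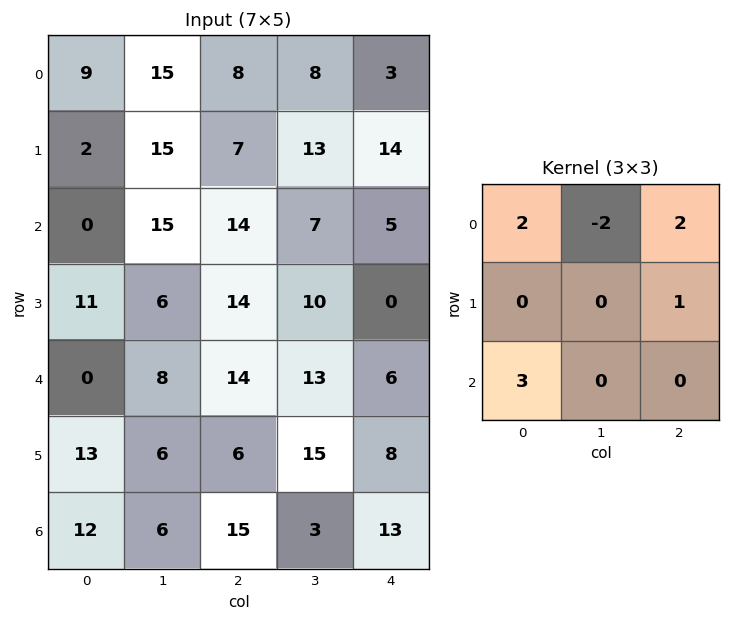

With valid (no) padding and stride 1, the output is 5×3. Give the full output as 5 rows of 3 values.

11 88 62
35 67 63
12 50 66
91 35 32
54 47 67

Output[0,0]: The receptive field on the input at this output position is [9 15 8 / 2 15 7 / 0 15 14]. Elementwise product with the kernel and sum: 9·2 + 15·-2 + 8·2 + 7·1 + 0·3.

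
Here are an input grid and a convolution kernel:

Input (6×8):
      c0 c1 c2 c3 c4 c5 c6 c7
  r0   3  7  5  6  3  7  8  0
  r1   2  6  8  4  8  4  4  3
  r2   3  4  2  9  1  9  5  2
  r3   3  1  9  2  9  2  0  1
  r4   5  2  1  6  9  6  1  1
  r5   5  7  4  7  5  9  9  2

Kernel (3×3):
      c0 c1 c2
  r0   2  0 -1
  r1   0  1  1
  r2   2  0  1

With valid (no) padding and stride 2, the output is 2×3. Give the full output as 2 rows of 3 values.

23 24 13
25 25 18

Output[0,0]: The receptive field on the input at this output position is [3 7 5 / 2 6 8 / 3 4 2]. Elementwise product with the kernel and sum: 3·2 + 5·-1 + 6·1 + 8·1 + 3·2 + 2·1.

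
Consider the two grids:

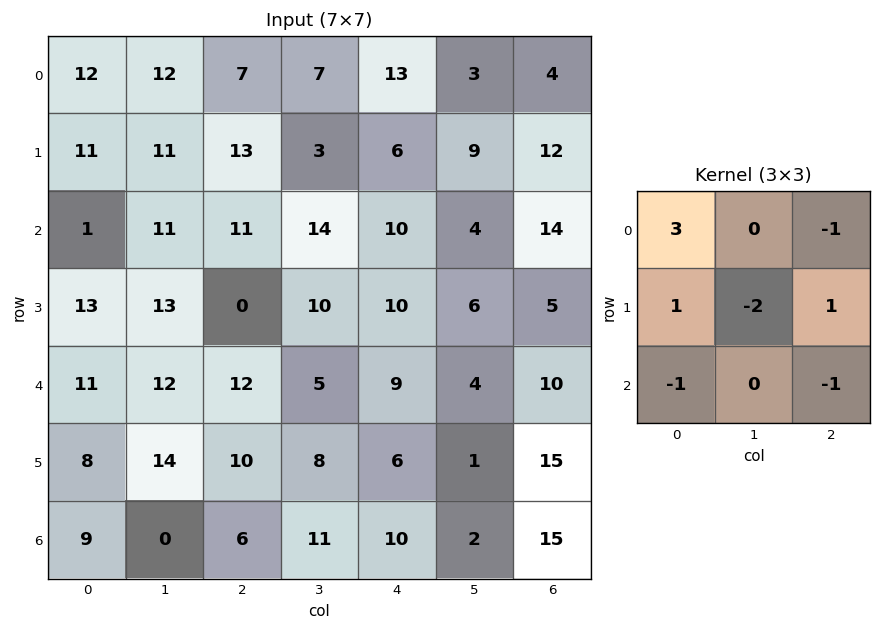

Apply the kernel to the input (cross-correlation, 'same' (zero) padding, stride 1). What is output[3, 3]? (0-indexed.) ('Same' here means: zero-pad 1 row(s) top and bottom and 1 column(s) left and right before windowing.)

The receptive field on the zero-padded input at this output position is [11 14 10 / 0 10 10 / 12 5 9]. Elementwise product with the kernel and sum: 11·3 + 10·-1 + 0·1 + 10·-2 + 10·1 + 12·-1 + 9·-1.

-8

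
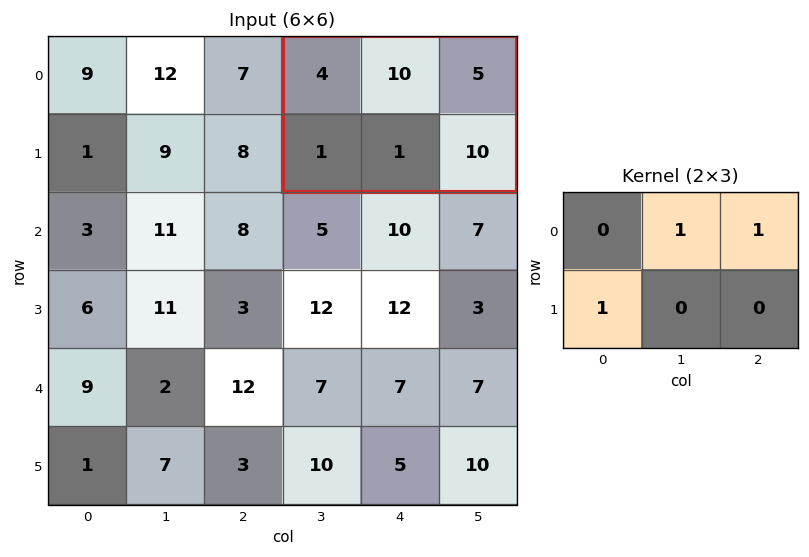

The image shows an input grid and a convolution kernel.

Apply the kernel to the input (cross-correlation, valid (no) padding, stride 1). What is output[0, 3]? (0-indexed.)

16

The receptive field on the input at this output position is [4 10 5 / 1 1 10]. Elementwise product with the kernel and sum: 10·1 + 5·1 + 1·1.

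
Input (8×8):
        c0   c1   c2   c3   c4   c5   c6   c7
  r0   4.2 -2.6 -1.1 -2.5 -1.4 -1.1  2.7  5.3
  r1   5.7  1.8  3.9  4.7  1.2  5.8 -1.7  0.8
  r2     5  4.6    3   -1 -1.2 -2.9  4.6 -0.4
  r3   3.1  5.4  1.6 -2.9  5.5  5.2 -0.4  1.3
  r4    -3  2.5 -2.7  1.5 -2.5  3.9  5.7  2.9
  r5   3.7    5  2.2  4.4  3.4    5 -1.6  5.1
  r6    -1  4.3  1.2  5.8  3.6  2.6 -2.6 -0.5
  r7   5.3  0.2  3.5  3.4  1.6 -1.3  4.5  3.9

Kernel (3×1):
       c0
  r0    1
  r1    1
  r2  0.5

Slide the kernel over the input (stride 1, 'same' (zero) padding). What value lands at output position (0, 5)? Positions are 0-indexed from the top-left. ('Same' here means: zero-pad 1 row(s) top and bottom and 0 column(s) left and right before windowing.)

1.8

The receptive field on the zero-padded input at this output position is [0 / -1.1 / 5.8]. Elementwise product with the kernel and sum: 0·1 + -1.1·1 + 5.8·0.5.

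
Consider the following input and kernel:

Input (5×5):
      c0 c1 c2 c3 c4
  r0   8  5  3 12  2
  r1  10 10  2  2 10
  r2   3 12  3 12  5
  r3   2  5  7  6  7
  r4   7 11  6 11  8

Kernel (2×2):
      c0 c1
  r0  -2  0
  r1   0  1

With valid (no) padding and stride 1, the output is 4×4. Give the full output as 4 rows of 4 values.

Output[0,0]: The receptive field on the input at this output position is [8 5 / 10 10]. Elementwise product with the kernel and sum: 8·-2 + 10·1.

-6 -8 -4 -14
-8 -17 8 1
-1 -17 0 -17
7 -4 -3 -4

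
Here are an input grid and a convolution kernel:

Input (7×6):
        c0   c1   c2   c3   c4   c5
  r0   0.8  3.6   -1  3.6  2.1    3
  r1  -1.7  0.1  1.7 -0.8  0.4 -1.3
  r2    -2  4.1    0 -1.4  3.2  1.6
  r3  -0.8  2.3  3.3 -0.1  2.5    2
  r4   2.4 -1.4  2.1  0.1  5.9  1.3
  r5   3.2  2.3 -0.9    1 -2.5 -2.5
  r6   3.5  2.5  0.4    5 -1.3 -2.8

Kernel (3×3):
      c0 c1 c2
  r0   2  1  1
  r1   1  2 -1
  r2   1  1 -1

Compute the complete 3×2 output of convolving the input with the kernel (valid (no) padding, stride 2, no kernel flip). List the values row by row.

3.1 -1.2
-0.5 -1.3
19.8 20.5

Output[0,0]: The receptive field on the input at this output position is [0.8 3.6 -1 / -1.7 0.1 1.7 / -2 4.1 0]. Elementwise product with the kernel and sum: 0.8·2 + 3.6·1 + -1·1 + -1.7·1 + 0.1·2 + 1.7·-1 + -2·1 + 4.1·1 + 0·-1.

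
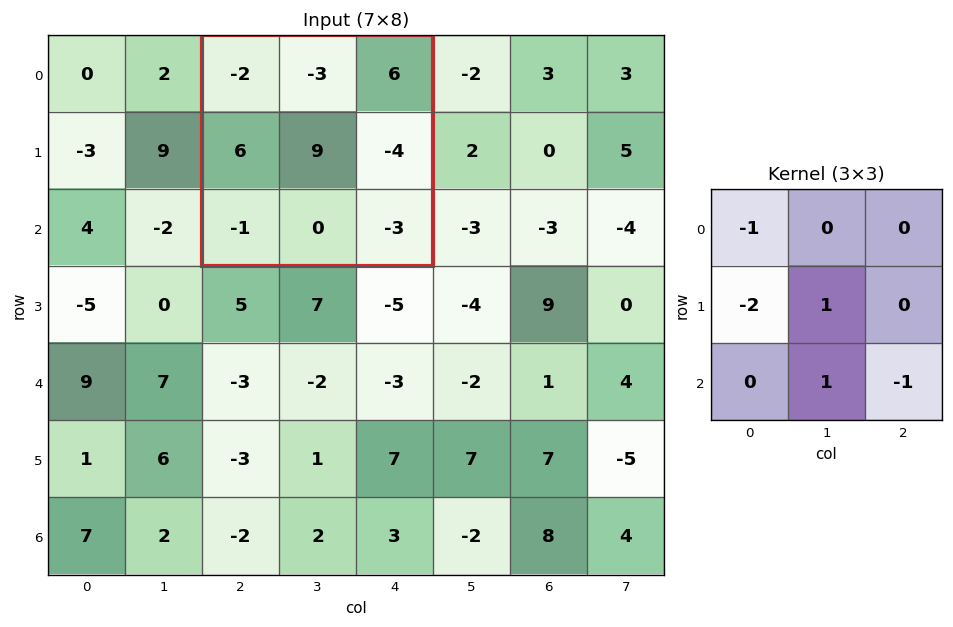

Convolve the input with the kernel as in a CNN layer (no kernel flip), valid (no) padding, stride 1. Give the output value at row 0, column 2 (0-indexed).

The receptive field on the input at this output position is [-2 -3 6 / 6 9 -4 / -1 0 -3]. Elementwise product with the kernel and sum: -2·-1 + 6·-2 + 9·1 + 0·1 + -3·-1.

2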